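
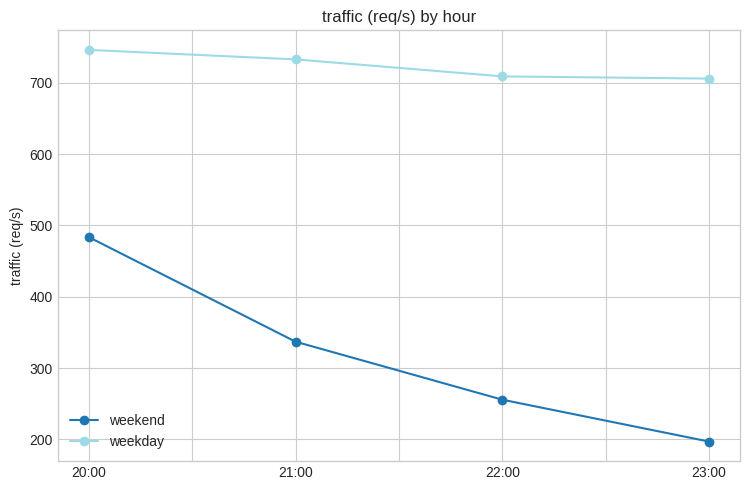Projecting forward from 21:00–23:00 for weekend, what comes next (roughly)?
≈ 125

Last three: 350, 250, 200 → slope ≈ -75/step → next ≈ 125.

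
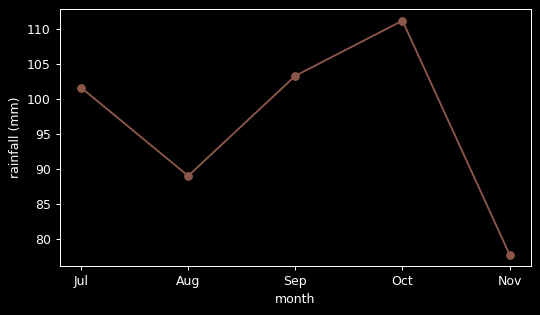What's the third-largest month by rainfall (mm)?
Jul

Top 4: Oct ≈ 110, Sep ≈ 105, Jul ≈ 100, Aug ≈ 90.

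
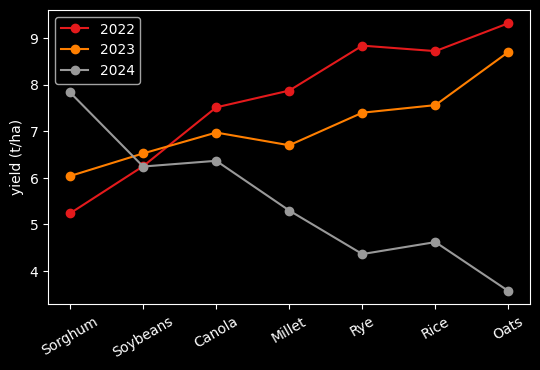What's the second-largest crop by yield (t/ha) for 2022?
Rye

Top 3 for 2022: Oats ≈ 9.5, Rye ≈ 9.0, Rice ≈ 8.5.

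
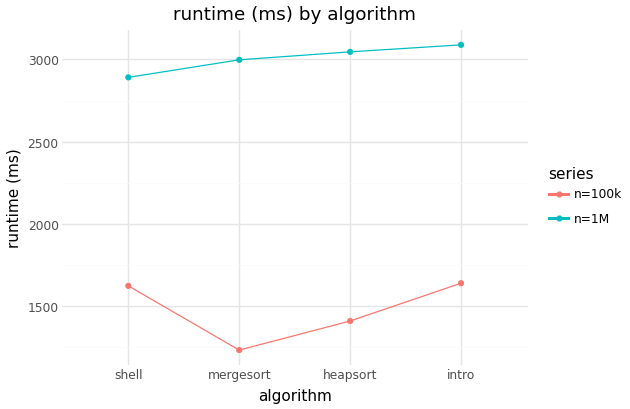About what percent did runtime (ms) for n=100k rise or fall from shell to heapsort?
≈ -12.5%

shell ≈ 1600, heapsort ≈ 1400; (1400 − 1600) / 1600 ≈ -12.5%.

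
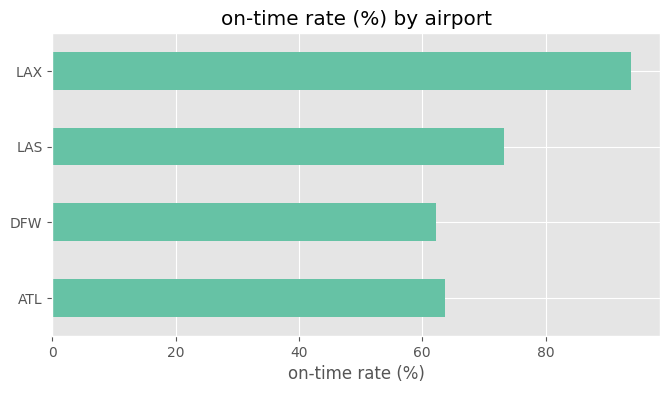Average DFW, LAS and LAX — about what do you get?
(60 + 70 + 90) / 3 ≈ 73.

≈ 73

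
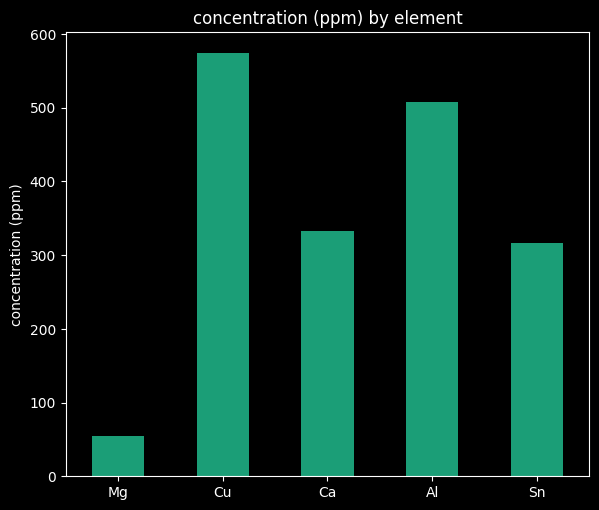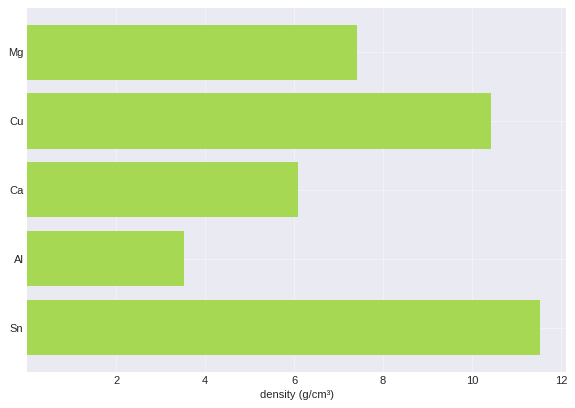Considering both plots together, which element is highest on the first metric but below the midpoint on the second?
Chart 2 median density (g/cm³) ≈ 8; below-median elements: Ca, Al. Among those, Al has the highest concentration (ppm) (≈ 500).

Al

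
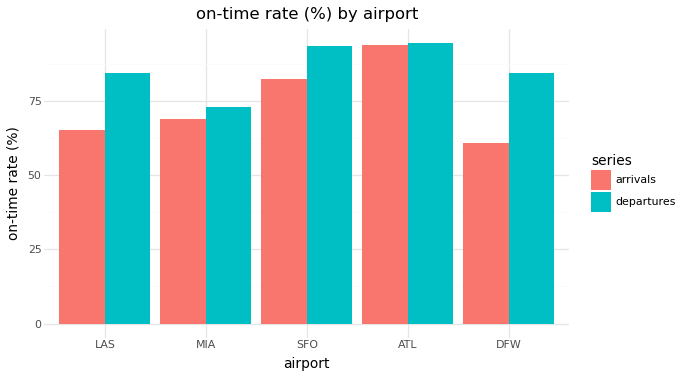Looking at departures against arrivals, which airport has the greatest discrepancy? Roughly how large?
DFW, ≈ 20 %

DFW: departures ≈ 80, arrivals ≈ 60 → gap ≈ 20. Next-largest (LAS) is only ≈ 10.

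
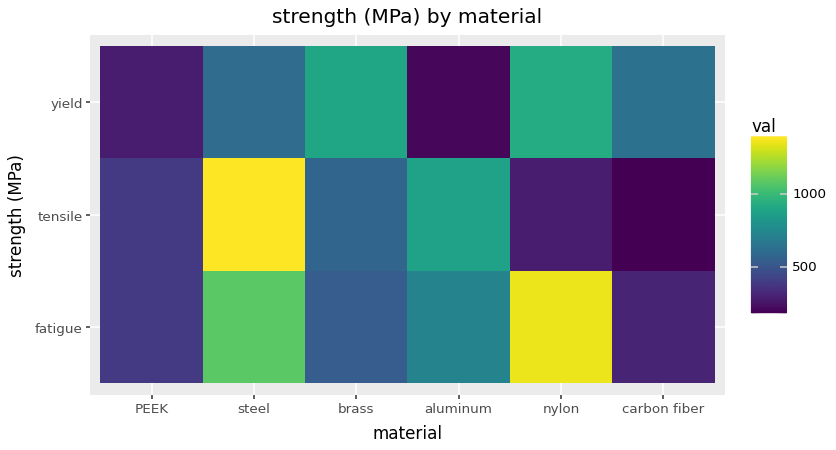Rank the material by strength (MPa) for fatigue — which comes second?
Top 3 for fatigue: nylon ≈ 1400, steel ≈ 1000, aluminum ≈ 800.

steel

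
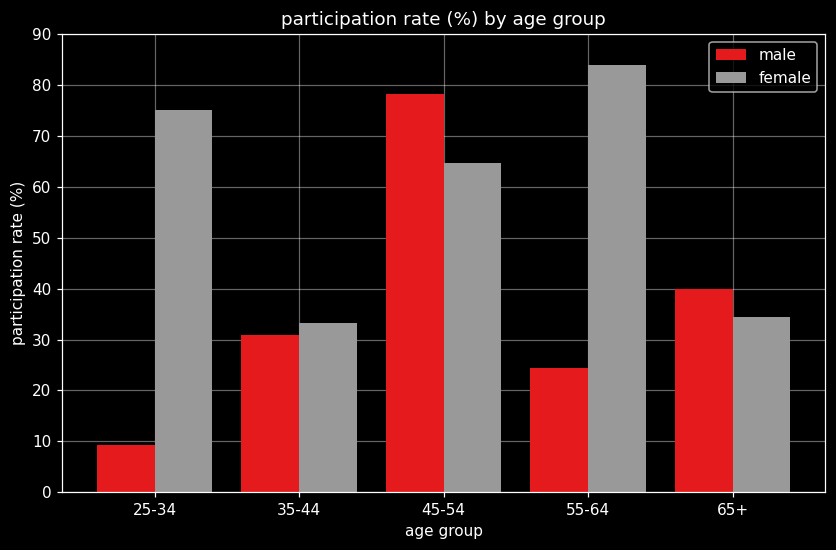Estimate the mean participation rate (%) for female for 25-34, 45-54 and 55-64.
≈ 73

(80 + 60 + 80) / 3 ≈ 73.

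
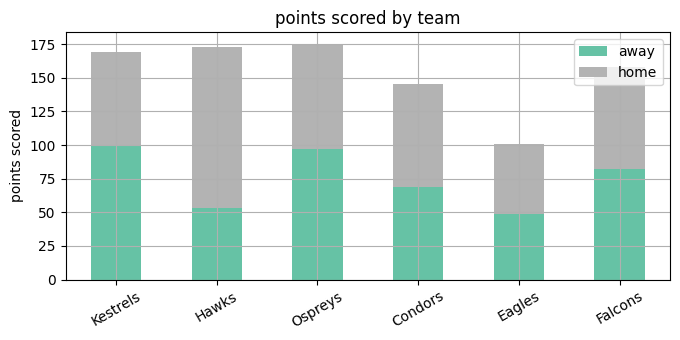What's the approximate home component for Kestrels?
home top ≈ 160, bottom ≈ 100; segment ≈ 60.

≈ 60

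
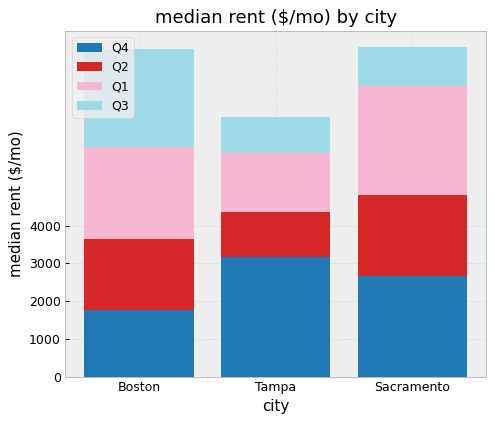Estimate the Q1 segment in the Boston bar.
≈ 2000

Q1 top ≈ 6000, bottom ≈ 4000; segment ≈ 2000.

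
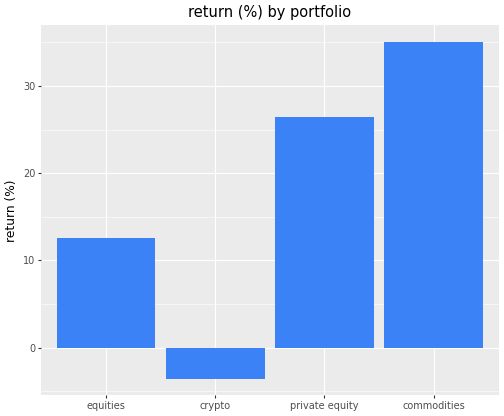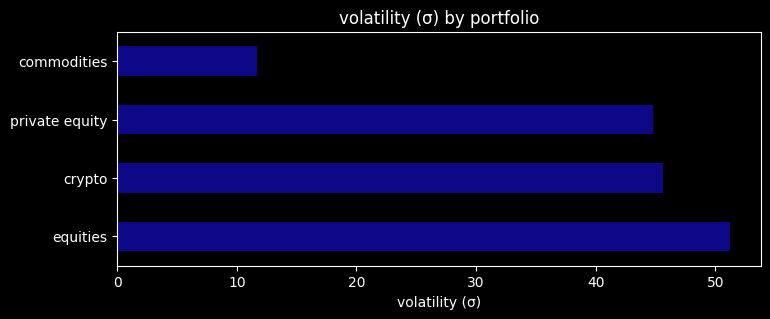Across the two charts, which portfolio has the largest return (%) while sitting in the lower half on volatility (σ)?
commodities

Chart 2 median volatility (σ) ≈ 45; below-median portfolios: private equity, commodities. Among those, commodities has the highest return (%) (≈ 35).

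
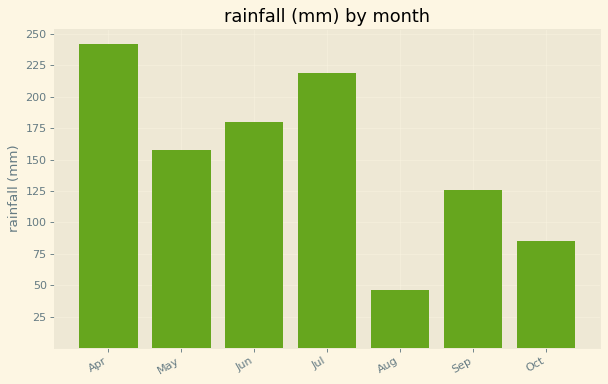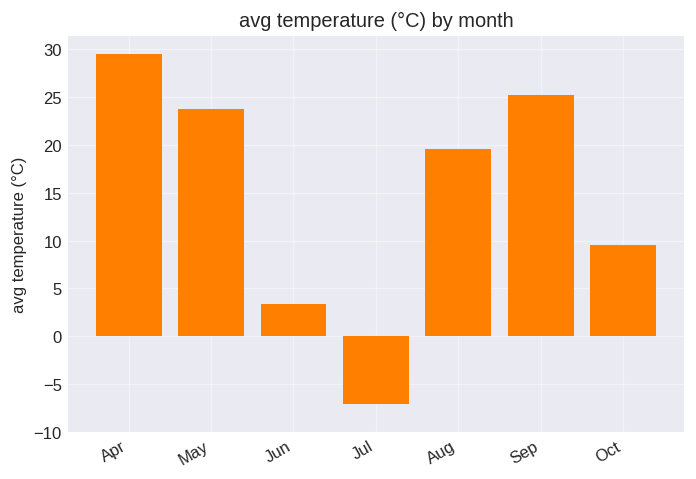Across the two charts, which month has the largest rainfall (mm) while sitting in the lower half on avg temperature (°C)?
Jul

Chart 2 median avg temperature (°C) ≈ 20; below-median months: Jun, Jul, Oct. Among those, Jul has the highest rainfall (mm) (≈ 225).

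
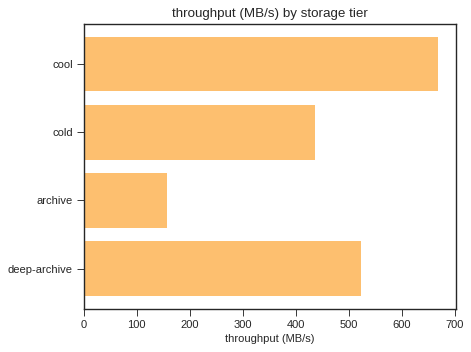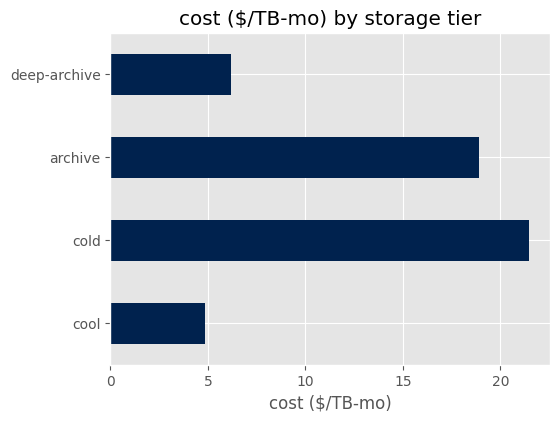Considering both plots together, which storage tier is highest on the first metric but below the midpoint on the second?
Chart 2 median cost ($/TB-mo) ≈ 12; below-median storage tiers: cool, deep-archive. Among those, cool has the highest throughput (MB/s) (≈ 700).

cool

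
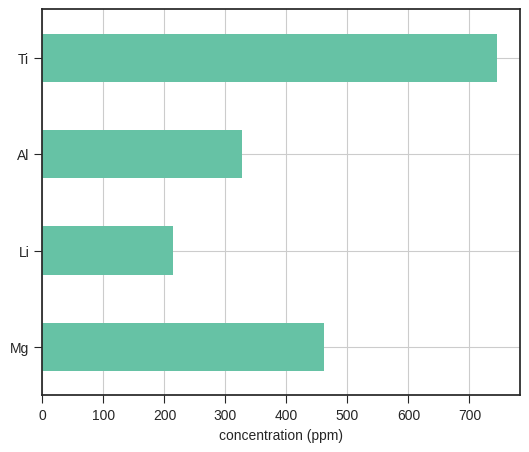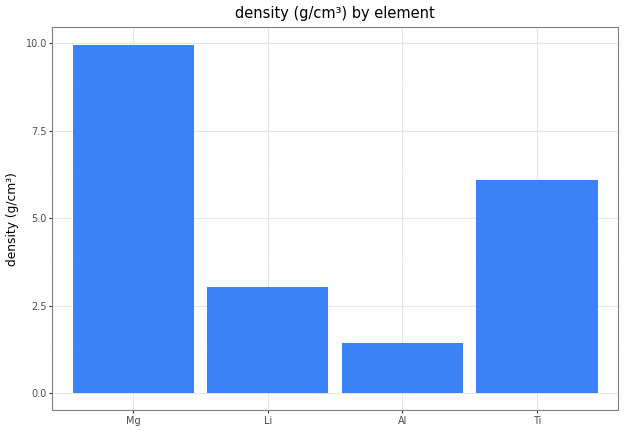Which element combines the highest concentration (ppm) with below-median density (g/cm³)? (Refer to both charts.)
Al

Chart 2 median density (g/cm³) ≈ 5; below-median elements: Li, Al. Among those, Al has the highest concentration (ppm) (≈ 300).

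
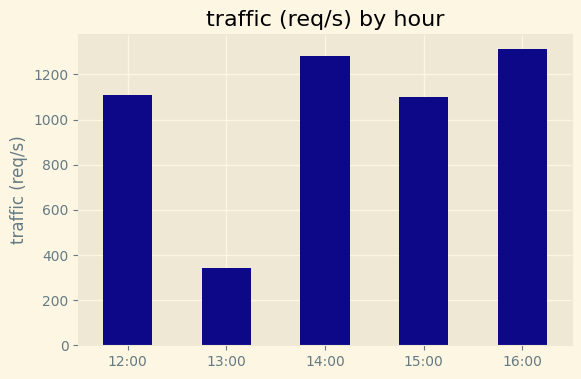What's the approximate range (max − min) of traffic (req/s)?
Max 16:00 ≈ 1400, min 13:00 ≈ 400; range ≈ 1000.

≈ 1000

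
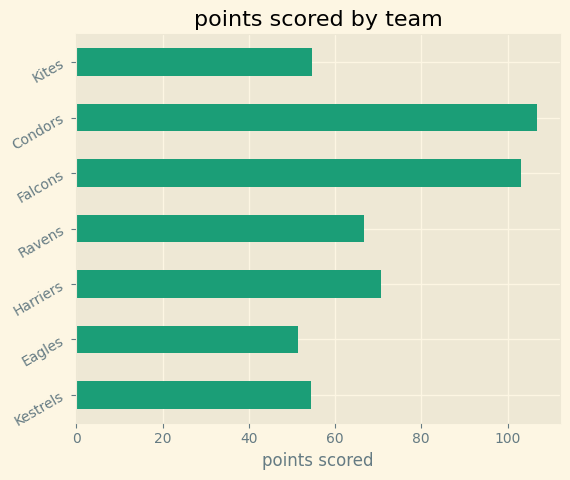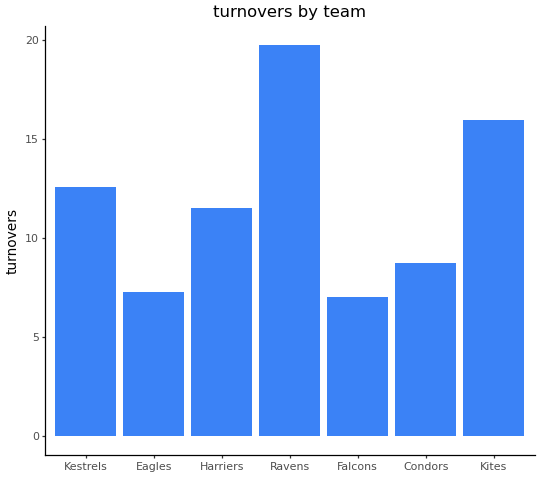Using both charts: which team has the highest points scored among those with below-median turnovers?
Condors

Chart 2 median turnovers ≈ 12; below-median teams: Eagles, Falcons, Condors. Among those, Condors has the highest points scored (≈ 110).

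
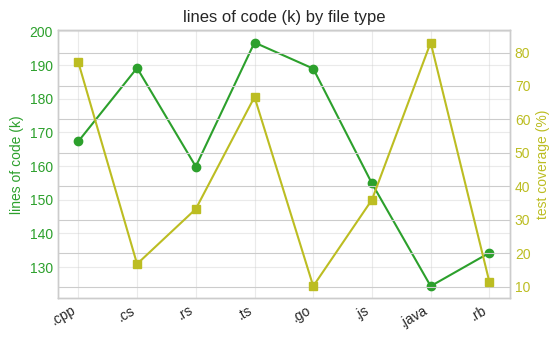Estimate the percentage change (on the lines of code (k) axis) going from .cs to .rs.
≈ -15.8%

.cs ≈ 190, .rs ≈ 160; (160 − 190) / 190 ≈ -15.8%.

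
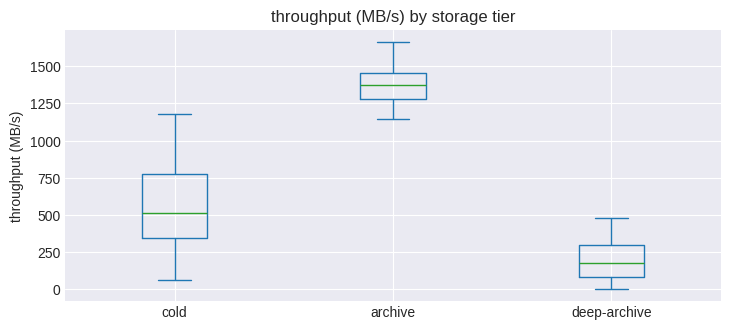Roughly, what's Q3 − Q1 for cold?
≈ 500

Q3 ≈ 800, Q1 ≈ 300; IQR ≈ 500.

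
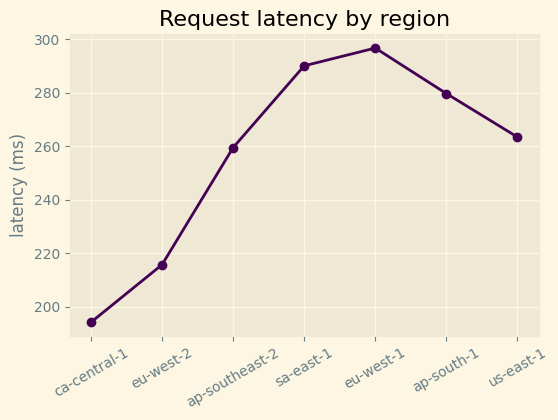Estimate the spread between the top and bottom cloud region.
≈ 110

Max eu-west-1 ≈ 300, min ca-central-1 ≈ 190; range ≈ 110.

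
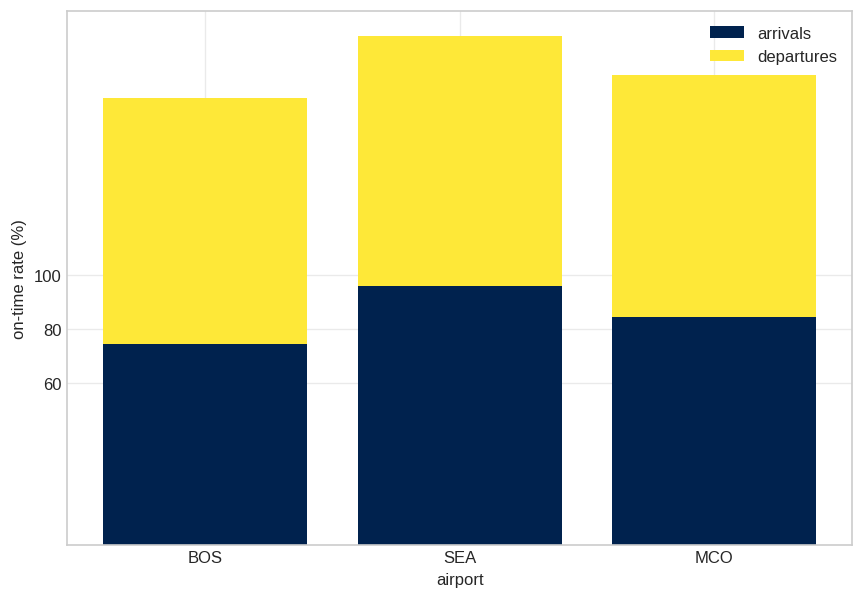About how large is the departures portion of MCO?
≈ 100

departures top ≈ 180, bottom ≈ 80; segment ≈ 100.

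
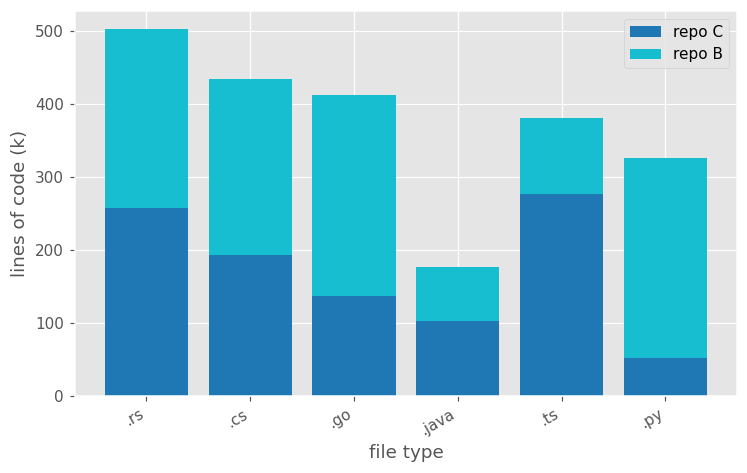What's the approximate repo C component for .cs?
≈ 200

repo C top ≈ 200, bottom ≈ 0; segment ≈ 200.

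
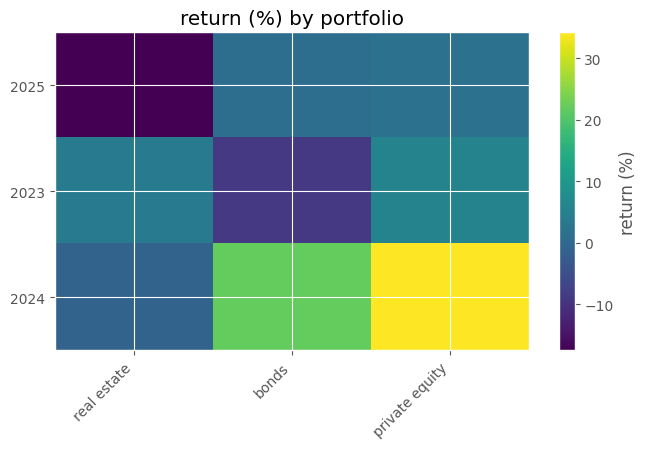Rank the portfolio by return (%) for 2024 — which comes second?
Top 3 for 2024: private equity ≈ 35, bonds ≈ 20, real estate ≈ 0.

bonds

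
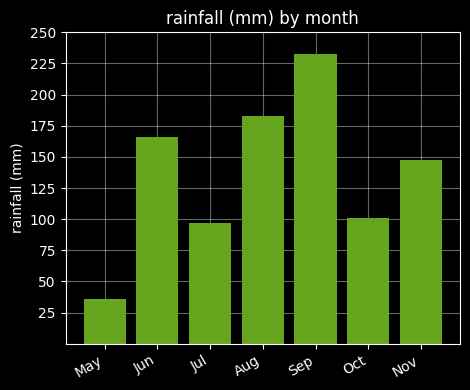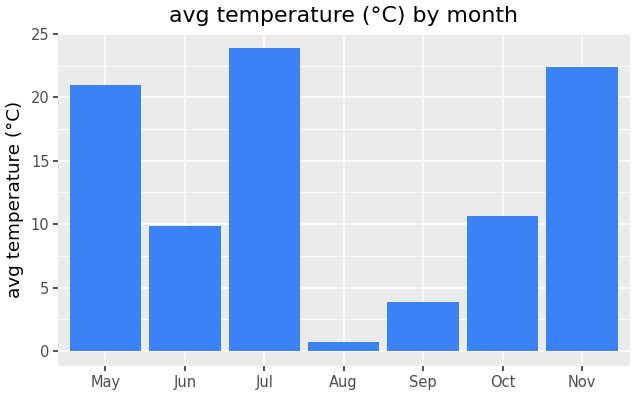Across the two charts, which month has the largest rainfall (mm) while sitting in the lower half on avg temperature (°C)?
Sep

Chart 2 median avg temperature (°C) ≈ 10; below-median months: Jun, Aug, Sep. Among those, Sep has the highest rainfall (mm) (≈ 225).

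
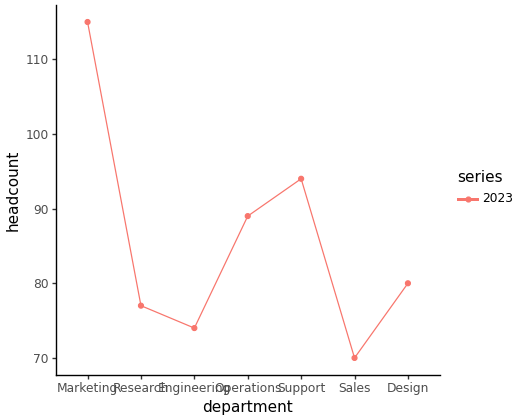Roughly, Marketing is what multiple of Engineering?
≈ 1.53×

Marketing ≈ 115, Engineering ≈ 75; 115/75 ≈ 1.53.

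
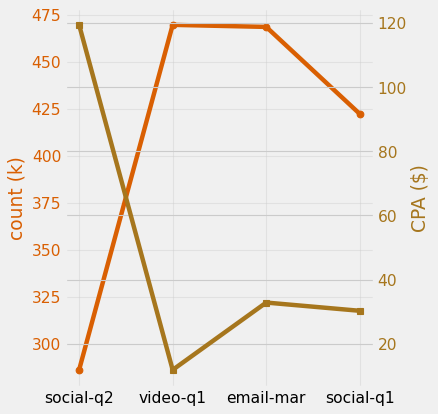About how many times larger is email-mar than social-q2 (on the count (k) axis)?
email-mar ≈ 460, social-q2 ≈ 280; 460/280 ≈ 1.64.

≈ 1.64×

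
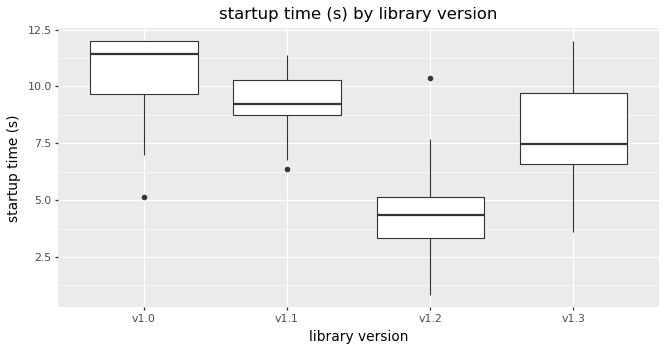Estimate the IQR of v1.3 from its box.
Q3 ≈ 10, Q1 ≈ 7; IQR ≈ 3.

≈ 3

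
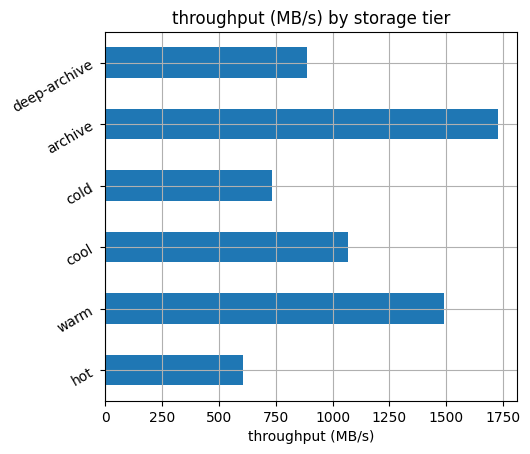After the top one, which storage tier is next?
Top 3: archive ≈ 1800, warm ≈ 1400, cool ≈ 1000.

warm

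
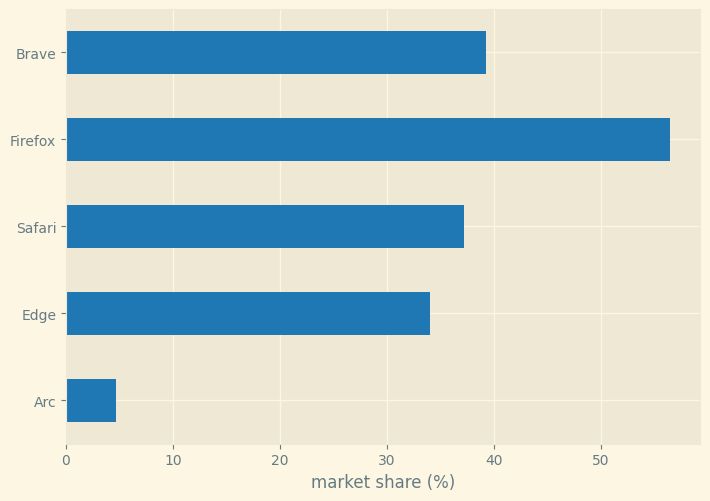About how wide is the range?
≈ 50

Max Firefox ≈ 55, min Arc ≈ 5; range ≈ 50.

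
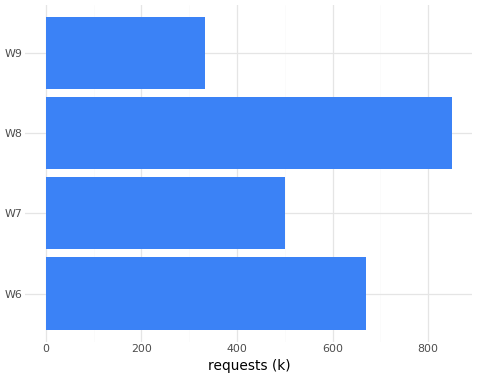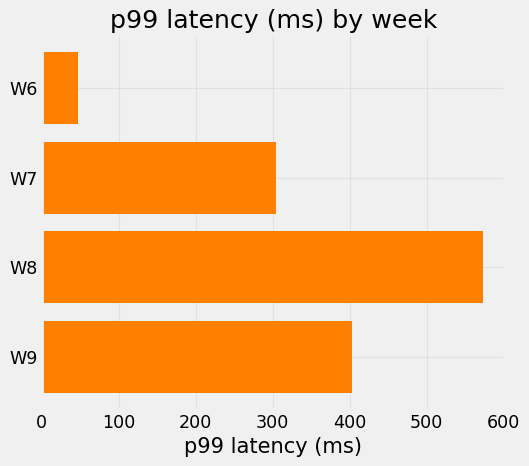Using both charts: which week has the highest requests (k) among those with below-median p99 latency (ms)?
Chart 2 median p99 latency (ms) ≈ 400; below-median weeks: W6, W7. Among those, W6 has the highest requests (k) (≈ 700).

W6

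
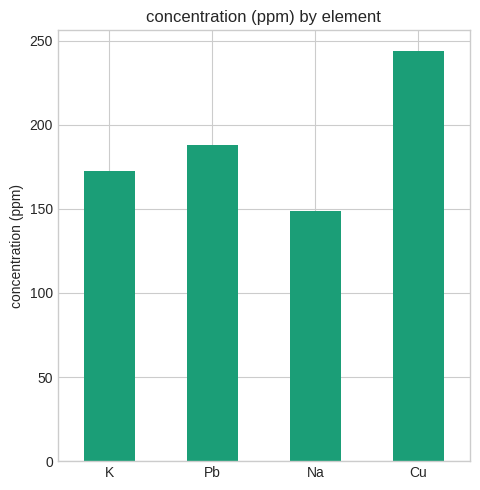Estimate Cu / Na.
≈ 1.67×

Cu ≈ 250, Na ≈ 150; 250/150 ≈ 1.67.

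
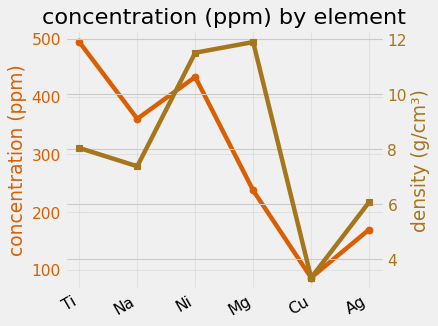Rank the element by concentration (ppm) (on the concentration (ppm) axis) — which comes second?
Top 3 (on the concentration (ppm) axis): Ti ≈ 500, Ni ≈ 450, Na ≈ 350.

Ni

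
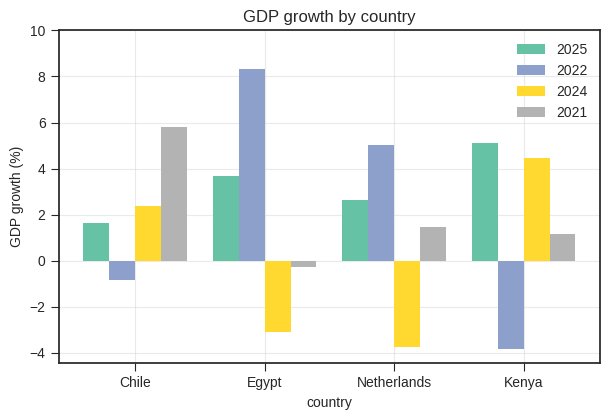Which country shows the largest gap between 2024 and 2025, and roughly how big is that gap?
Egypt, ≈ 8 %

Egypt: 2024 ≈ -4, 2025 ≈ 4 → gap ≈ 8. Next-largest (Netherlands) is only ≈ 6.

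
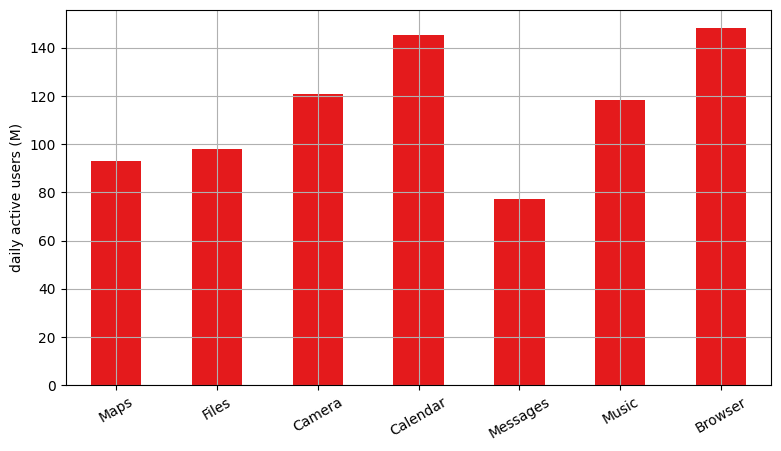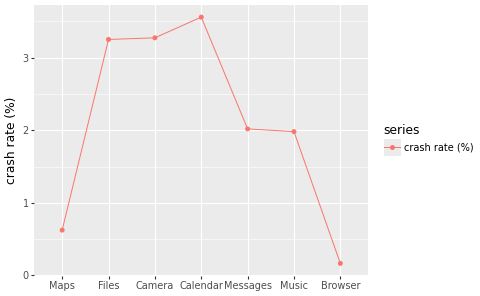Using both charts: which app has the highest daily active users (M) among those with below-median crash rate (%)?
Chart 2 median crash rate (%) ≈ 2; below-median apps: Maps, Music, Browser. Among those, Browser has the highest daily active users (M) (≈ 140).

Browser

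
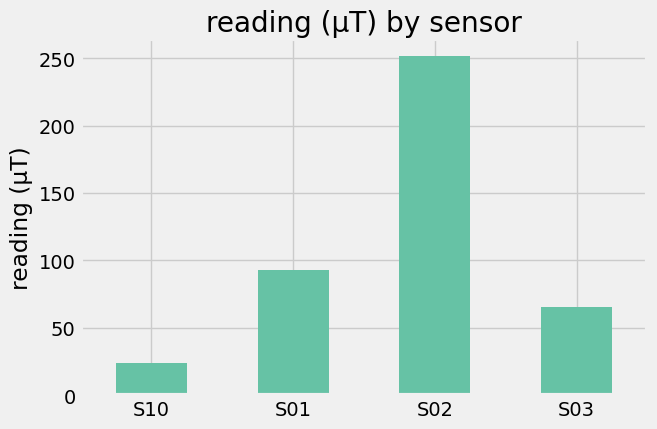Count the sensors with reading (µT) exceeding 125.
Above 125: S02.

1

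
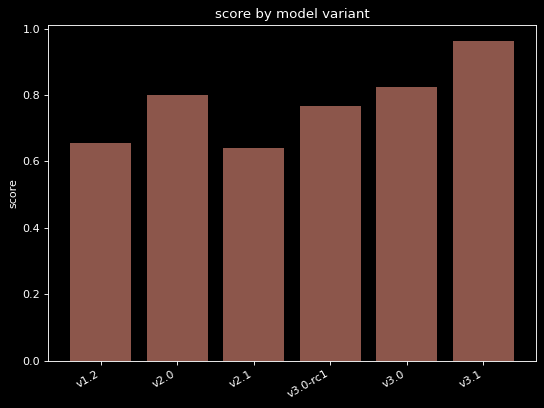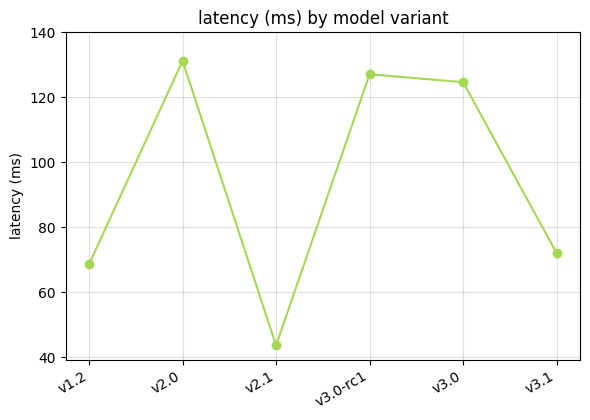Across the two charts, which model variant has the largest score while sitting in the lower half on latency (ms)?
v3.1

Chart 2 median latency (ms) ≈ 100; below-median model variants: v1.2, v2.1, v3.1. Among those, v3.1 has the highest score (≈ 1).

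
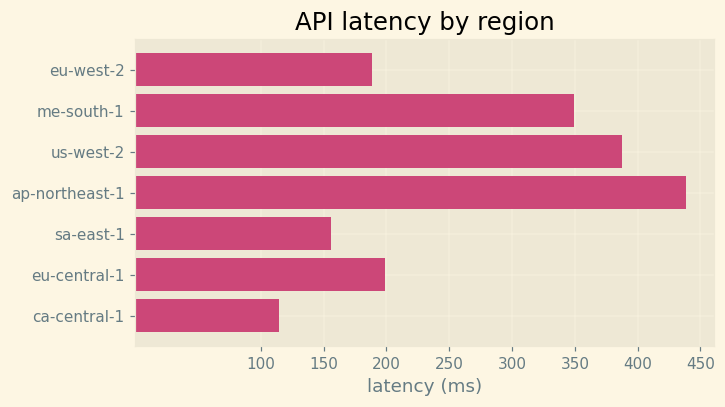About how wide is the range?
≈ 350

Max ap-northeast-1 ≈ 450, min ca-central-1 ≈ 100; range ≈ 350.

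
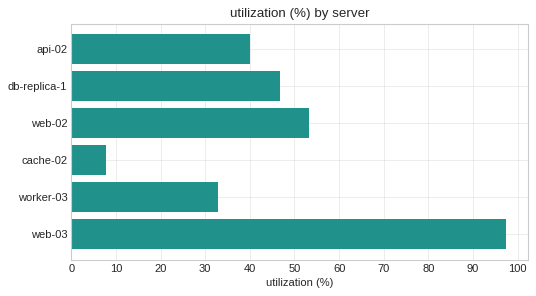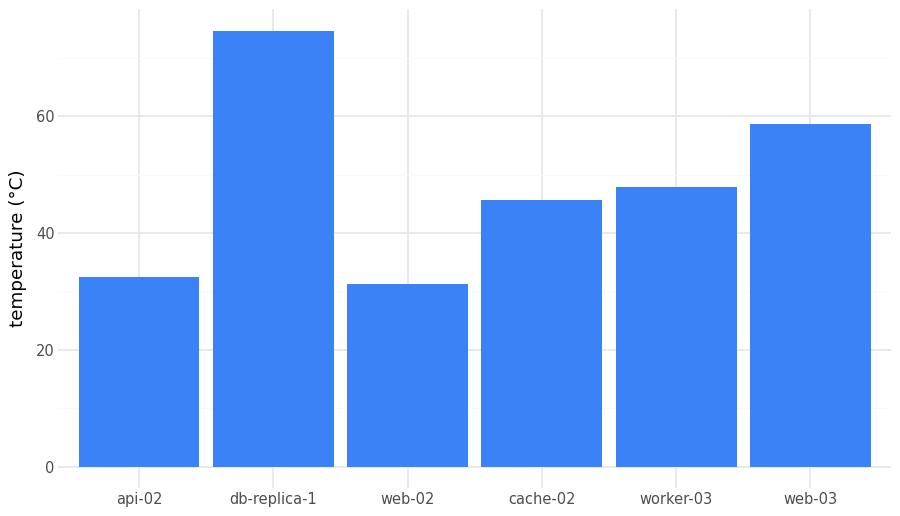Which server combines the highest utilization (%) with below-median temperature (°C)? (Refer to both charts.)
web-02

Chart 2 median temperature (°C) ≈ 50; below-median servers: api-02, web-02, cache-02. Among those, web-02 has the highest utilization (%) (≈ 50).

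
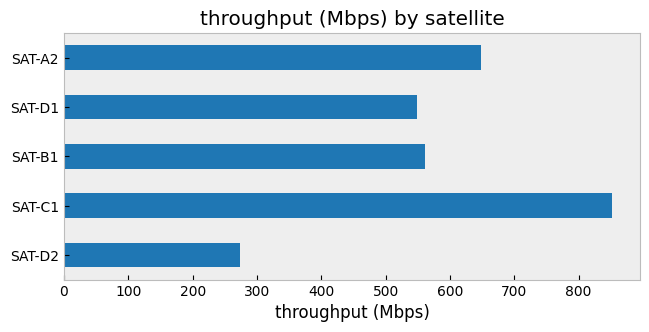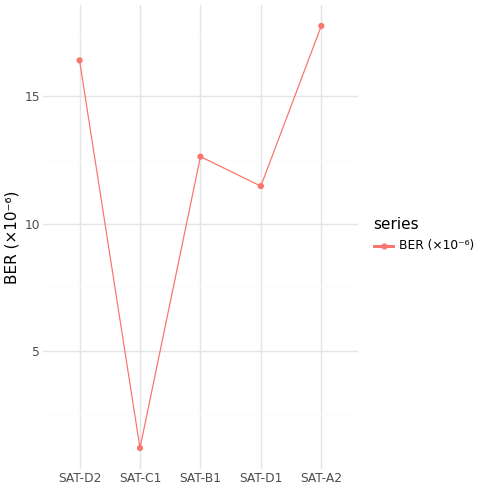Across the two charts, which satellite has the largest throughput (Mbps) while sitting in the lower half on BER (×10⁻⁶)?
SAT-C1

Chart 2 median BER (×10⁻⁶) ≈ 12; below-median satellites: SAT-C1, SAT-D1. Among those, SAT-C1 has the highest throughput (Mbps) (≈ 900).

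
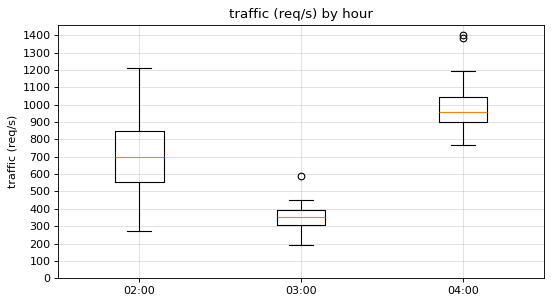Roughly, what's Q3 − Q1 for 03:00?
Q3 ≈ 400, Q1 ≈ 300; IQR ≈ 100.

≈ 100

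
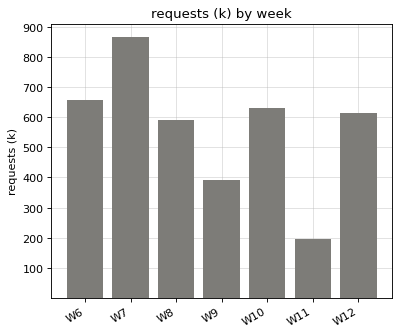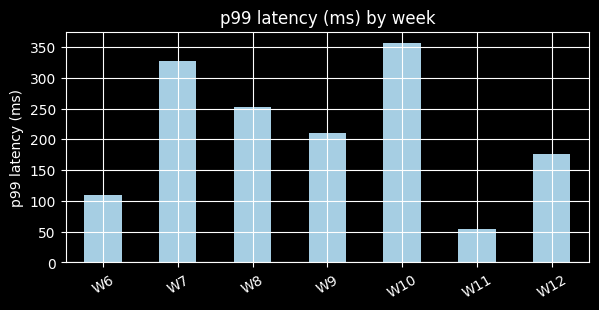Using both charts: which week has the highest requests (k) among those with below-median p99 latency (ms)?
Chart 2 median p99 latency (ms) ≈ 200; below-median weeks: W6, W11, W12. Among those, W6 has the highest requests (k) (≈ 700).

W6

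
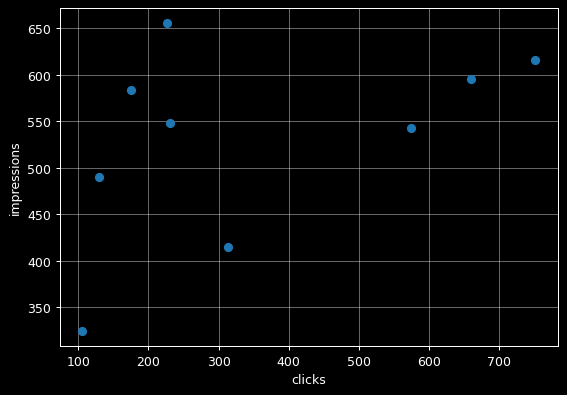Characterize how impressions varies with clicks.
Points are positively correlated; moderate (|r| ≈ 0.5).

positive, moderate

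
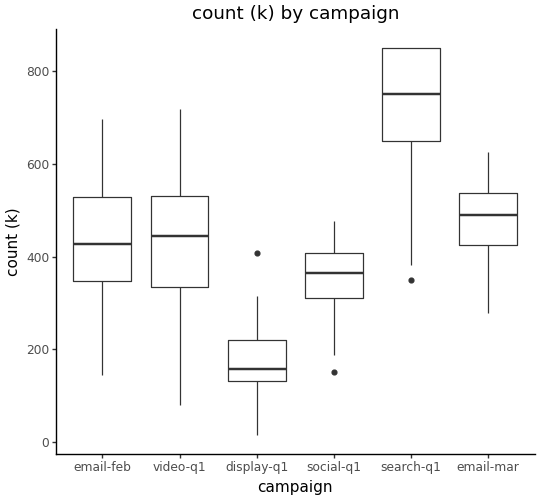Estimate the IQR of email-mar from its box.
Q3 ≈ 550, Q1 ≈ 450; IQR ≈ 100.

≈ 100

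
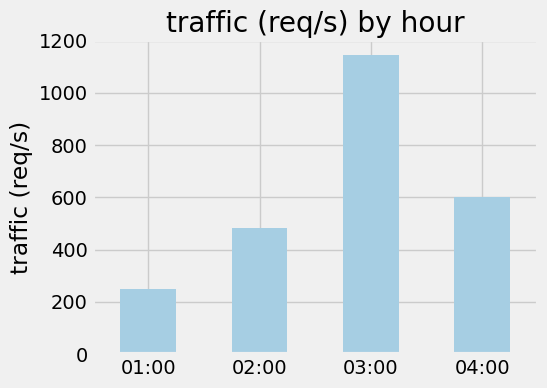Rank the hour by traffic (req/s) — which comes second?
Top 3: 03:00 ≈ 1100, 04:00 ≈ 600, 02:00 ≈ 500.

04:00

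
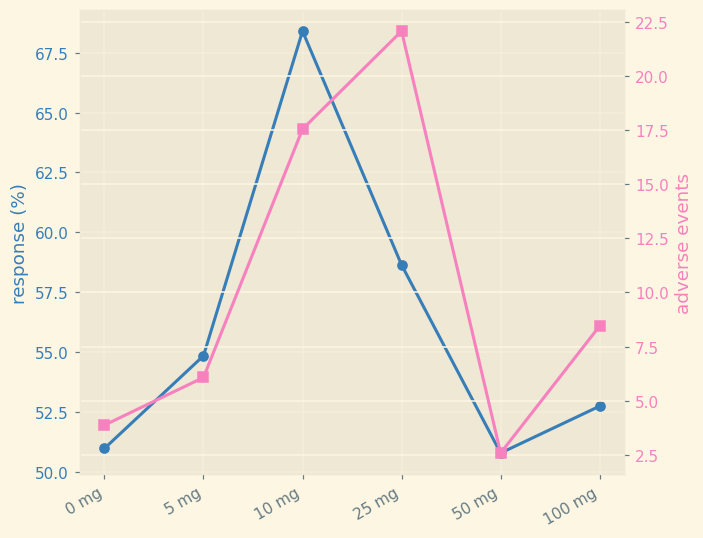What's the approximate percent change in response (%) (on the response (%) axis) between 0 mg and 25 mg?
≈ +16%

0 mg ≈ 50, 25 mg ≈ 58; (58 − 50) / 50 ≈ +16%.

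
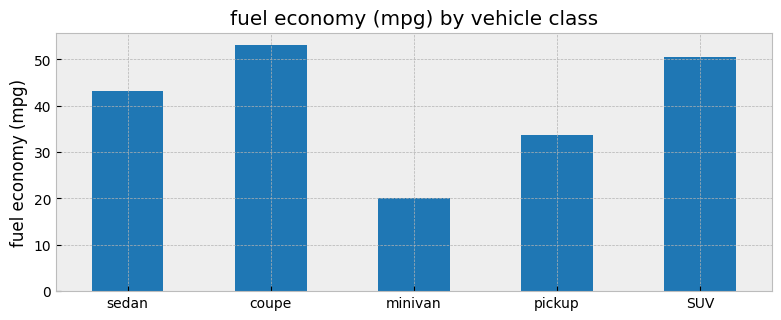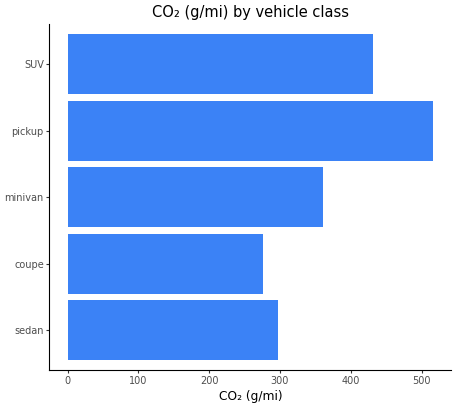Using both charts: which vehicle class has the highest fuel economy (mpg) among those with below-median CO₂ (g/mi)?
coupe

Chart 2 median CO₂ (g/mi) ≈ 350; below-median vehicle classes: sedan, coupe. Among those, coupe has the highest fuel economy (mpg) (≈ 55).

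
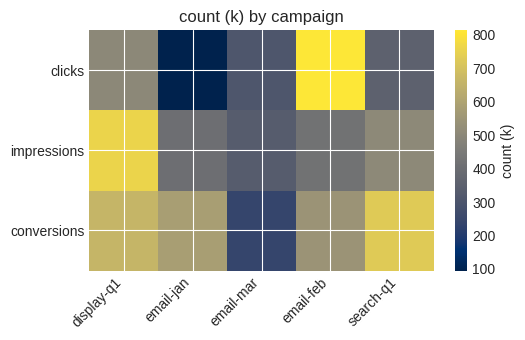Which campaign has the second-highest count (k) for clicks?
display-q1

Top 3 for clicks: email-feb ≈ 800, display-q1 ≈ 500, search-q1 ≈ 400.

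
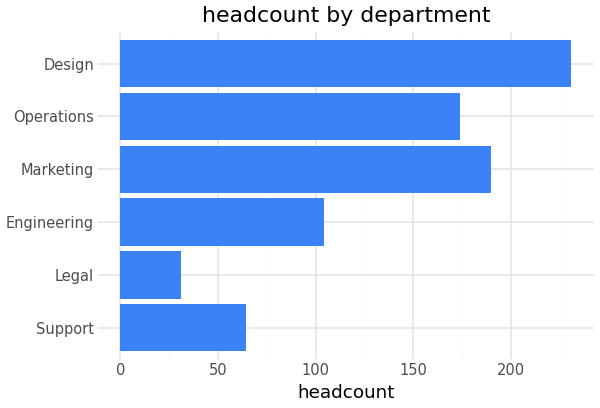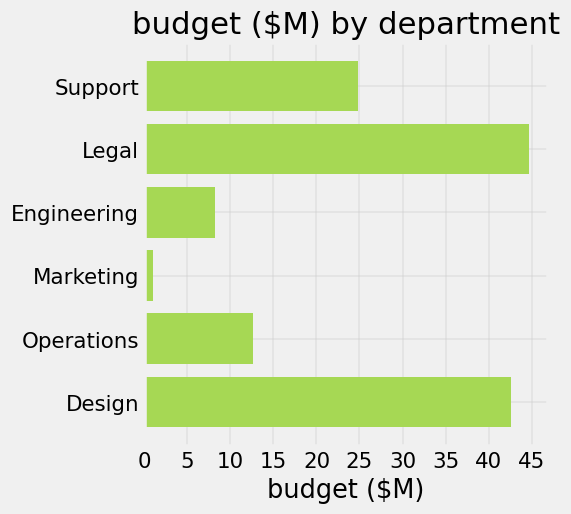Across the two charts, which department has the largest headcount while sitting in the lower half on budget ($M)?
Chart 2 median budget ($M) ≈ 20; below-median departments: Engineering, Marketing, Operations. Among those, Marketing has the highest headcount (≈ 200).

Marketing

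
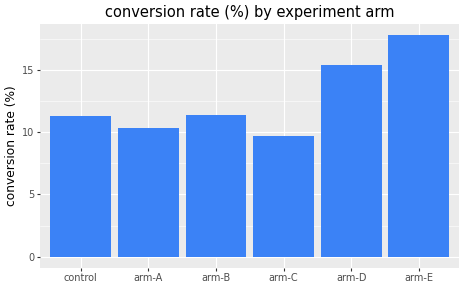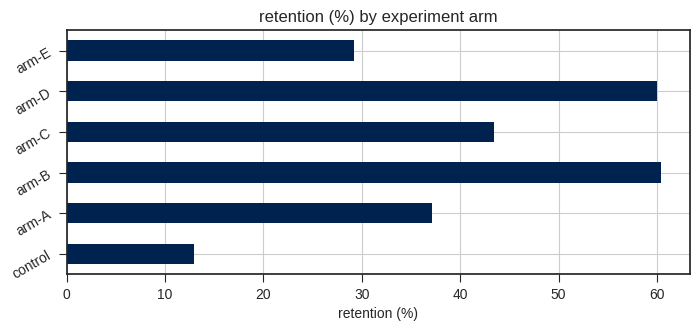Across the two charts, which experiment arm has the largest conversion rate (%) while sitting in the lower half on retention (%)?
arm-E

Chart 2 median retention (%) ≈ 40; below-median experiment arms: control, arm-A, arm-E. Among those, arm-E has the highest conversion rate (%) (≈ 18).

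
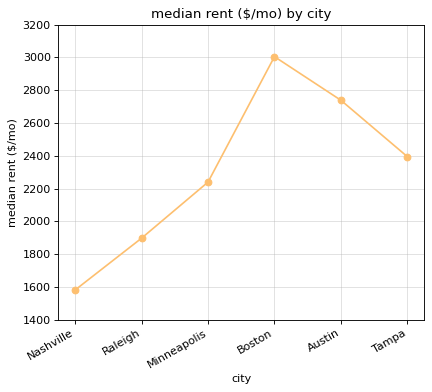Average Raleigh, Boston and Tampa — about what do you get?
≈ 2400

(1800 + 3000 + 2400) / 3 ≈ 2400.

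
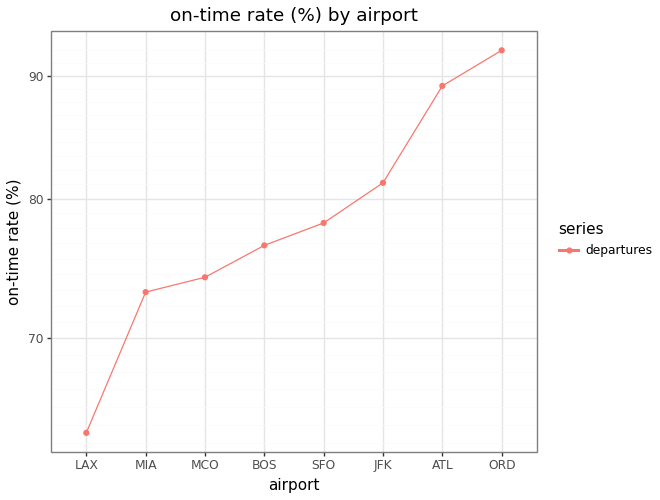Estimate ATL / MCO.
ATL ≈ 90, MCO ≈ 75; 90/75 ≈ 1.2.

≈ 1.2×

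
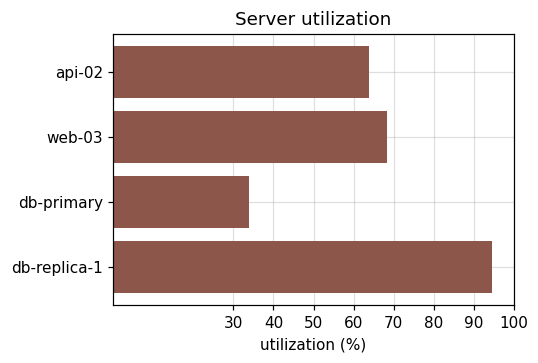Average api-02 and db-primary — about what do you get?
≈ 45

(60 + 30) / 2 ≈ 45.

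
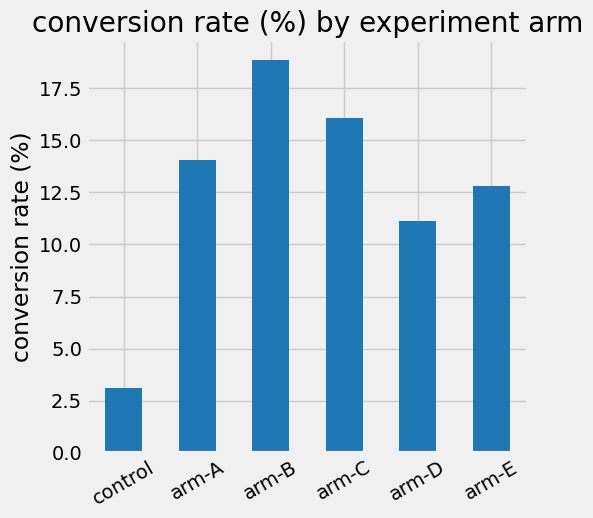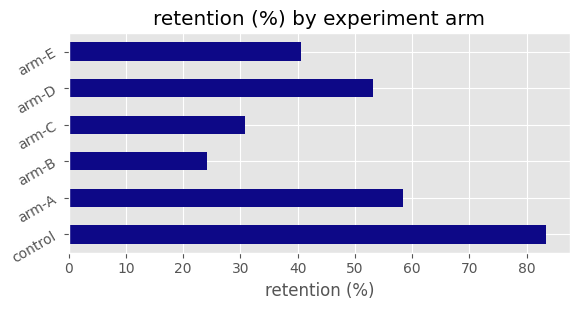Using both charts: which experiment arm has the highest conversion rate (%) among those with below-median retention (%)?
arm-B

Chart 2 median retention (%) ≈ 50; below-median experiment arms: arm-B, arm-C, arm-E. Among those, arm-B has the highest conversion rate (%) (≈ 18).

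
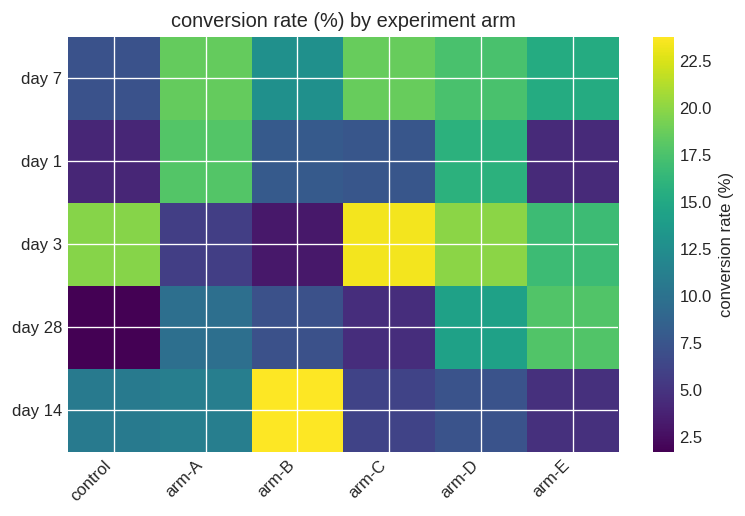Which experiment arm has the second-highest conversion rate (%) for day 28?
Top 3 for day 28: arm-E ≈ 18, arm-D ≈ 14, arm-A ≈ 10.

arm-D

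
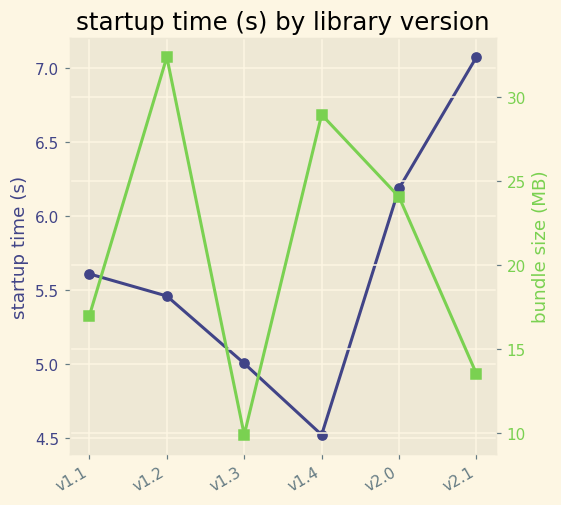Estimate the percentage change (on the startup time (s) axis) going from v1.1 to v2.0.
v1.1 ≈ 5.5, v2.0 ≈ 6.0; (6.0 − 5.5) / 5.5 ≈ +9.1%.

≈ +9.1%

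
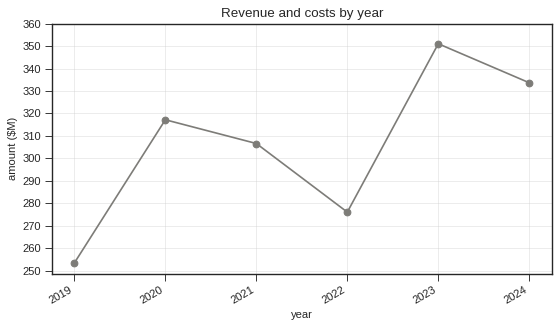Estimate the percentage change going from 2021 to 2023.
2021 ≈ 310, 2023 ≈ 350; (350 − 310) / 310 ≈ +12.9%.

≈ +12.9%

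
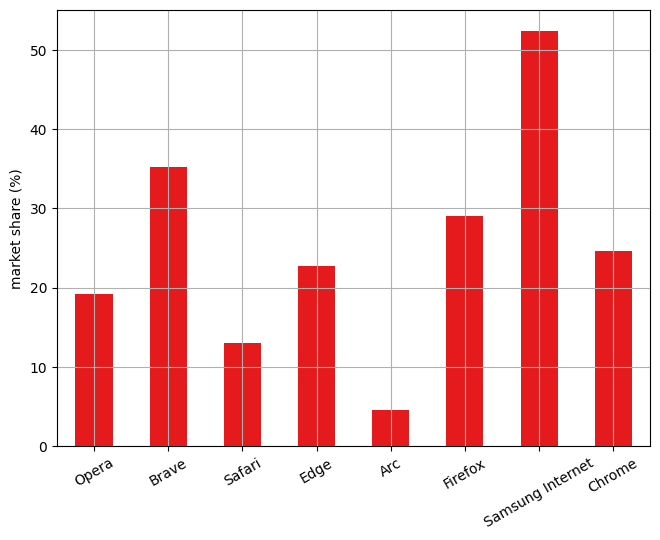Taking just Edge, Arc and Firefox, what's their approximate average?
≈ 20

(25 + 5 + 30) / 3 ≈ 20.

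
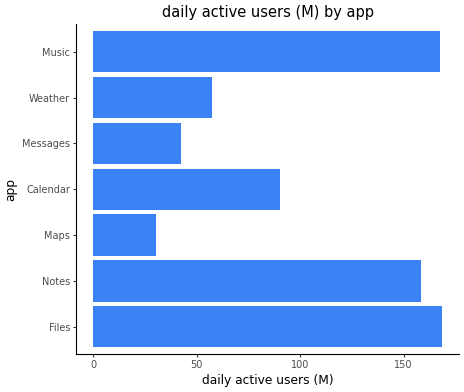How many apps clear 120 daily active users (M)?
Above 120: Files, Notes, Music.

3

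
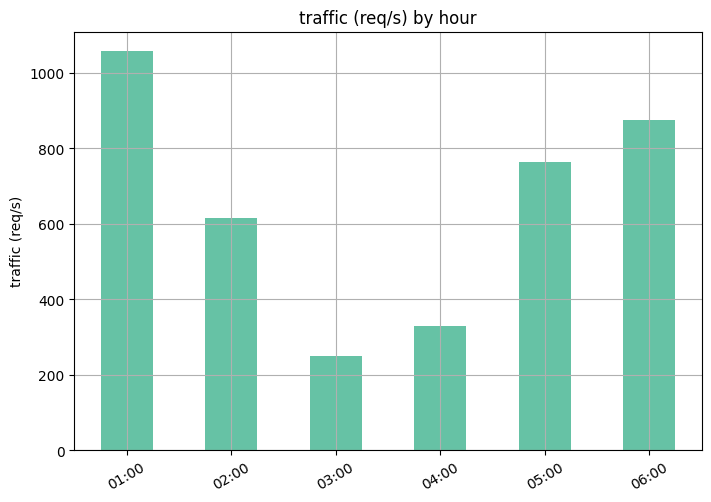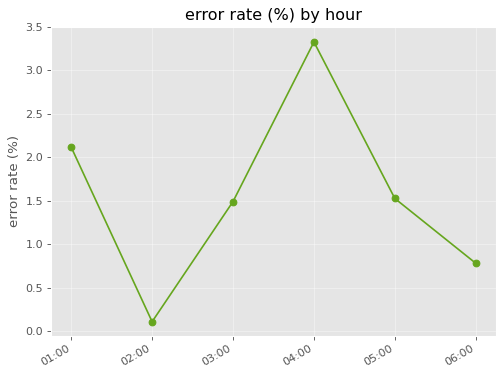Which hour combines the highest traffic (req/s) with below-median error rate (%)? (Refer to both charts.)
06:00

Chart 2 median error rate (%) ≈ 1.5; below-median hours: 02:00, 03:00, 06:00. Among those, 06:00 has the highest traffic (req/s) (≈ 900).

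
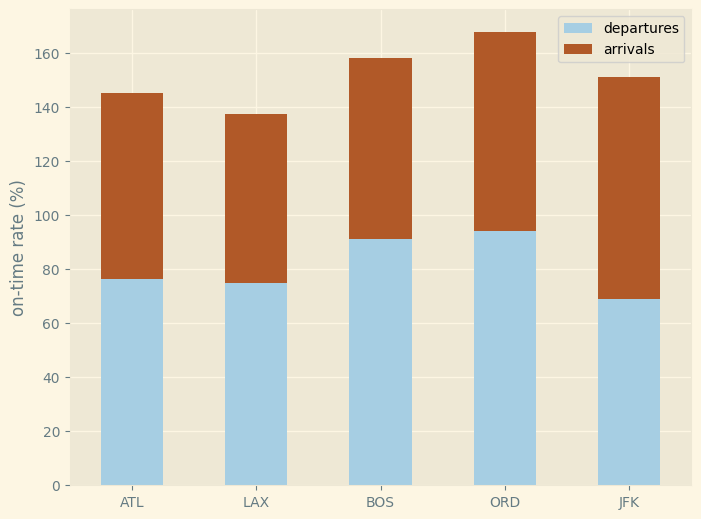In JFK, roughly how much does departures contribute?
≈ 60

departures top ≈ 60, bottom ≈ 0; segment ≈ 60.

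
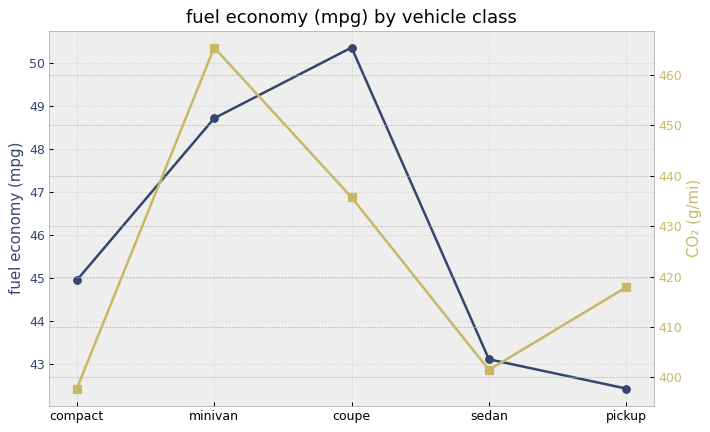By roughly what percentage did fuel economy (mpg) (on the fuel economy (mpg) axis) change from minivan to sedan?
minivan ≈ 49, sedan ≈ 43; (43 − 49) / 49 ≈ -12.2%.

≈ -12.2%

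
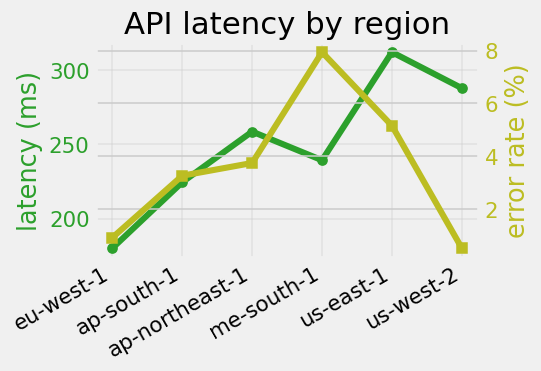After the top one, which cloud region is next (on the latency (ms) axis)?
Top 3 (on the latency (ms) axis): us-east-1 ≈ 320, us-west-2 ≈ 280, ap-northeast-1 ≈ 260.

us-west-2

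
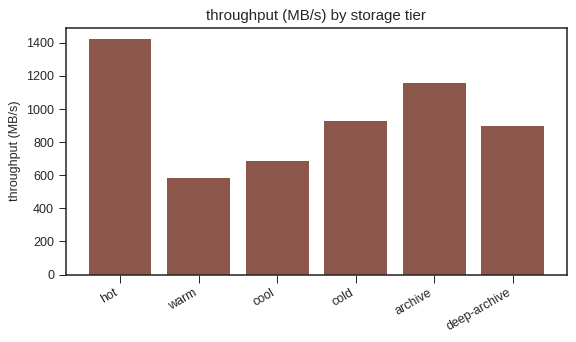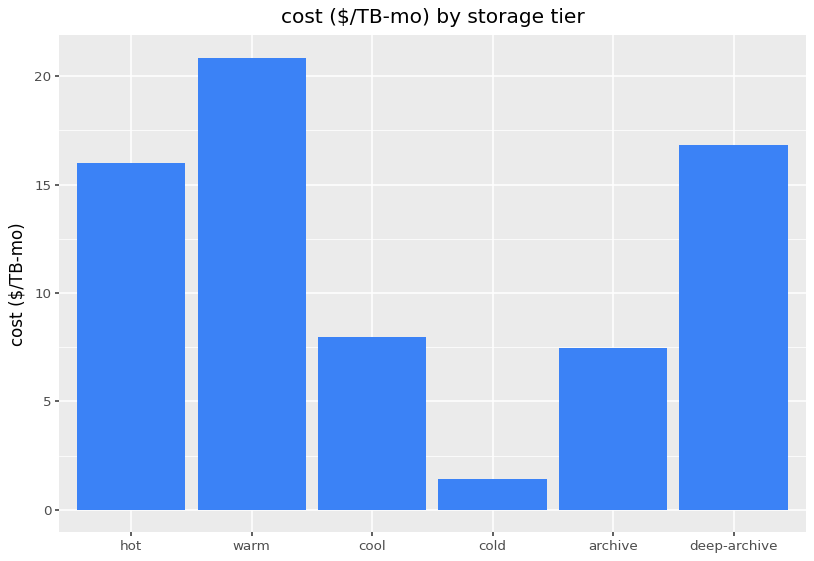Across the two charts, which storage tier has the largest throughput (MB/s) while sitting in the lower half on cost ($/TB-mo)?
Chart 2 median cost ($/TB-mo) ≈ 12; below-median storage tiers: cool, cold, archive. Among those, archive has the highest throughput (MB/s) (≈ 1200).

archive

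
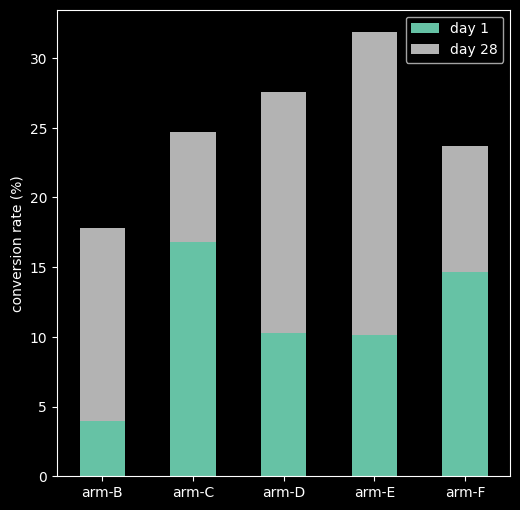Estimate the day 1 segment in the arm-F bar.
≈ 15

day 1 top ≈ 15, bottom ≈ 0; segment ≈ 15.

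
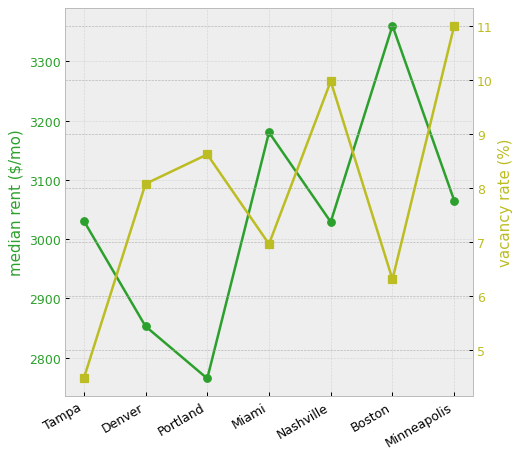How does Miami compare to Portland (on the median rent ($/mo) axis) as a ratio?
≈ 1.16×

Miami ≈ 3200, Portland ≈ 2750; 3200/2750 ≈ 1.16.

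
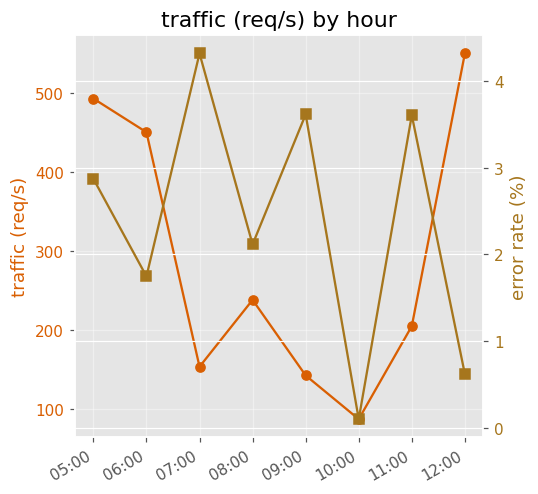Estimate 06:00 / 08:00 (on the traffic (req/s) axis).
≈ 1.8×

06:00 ≈ 450, 08:00 ≈ 250; 450/250 ≈ 1.8.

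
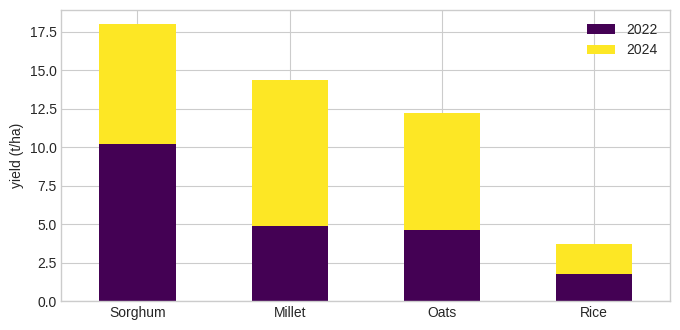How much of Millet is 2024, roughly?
≈ 10

2024 top ≈ 14, bottom ≈ 4; segment ≈ 10.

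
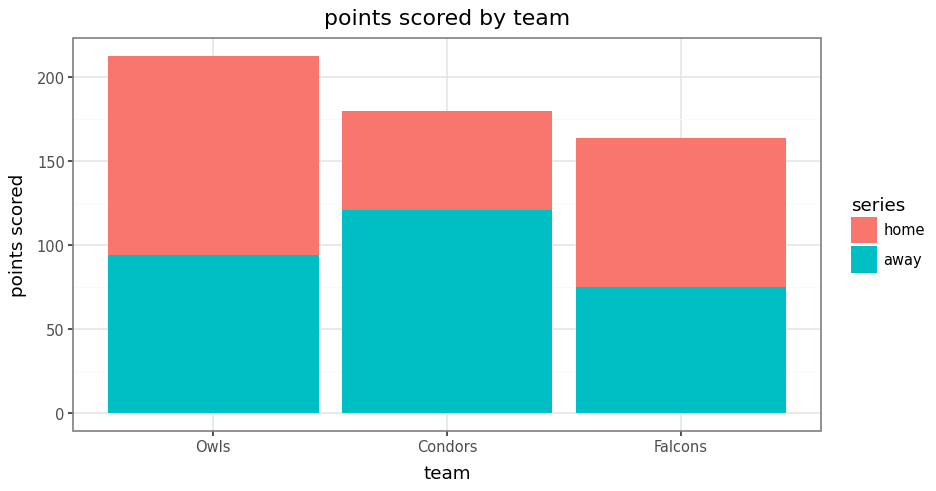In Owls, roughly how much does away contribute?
≈ 100

away top ≈ 100, bottom ≈ 0; segment ≈ 100.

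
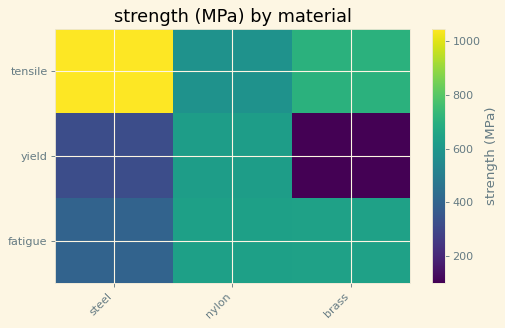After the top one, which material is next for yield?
steel

Top 3 for yield: nylon ≈ 600, steel ≈ 300, brass ≈ 100.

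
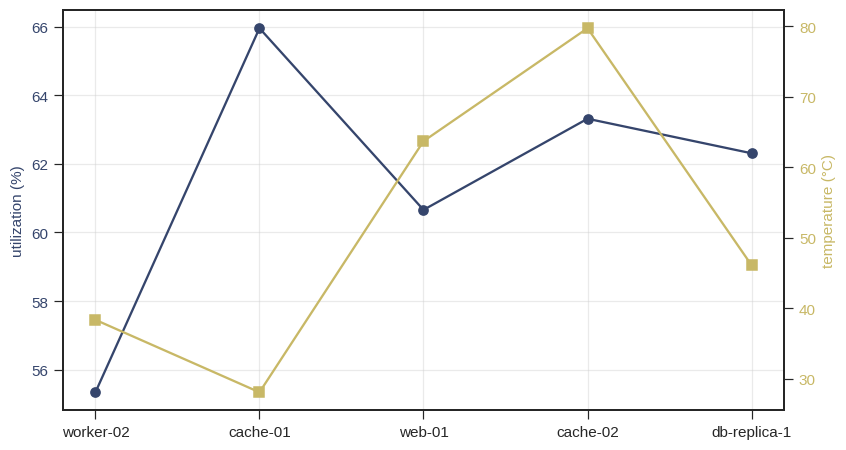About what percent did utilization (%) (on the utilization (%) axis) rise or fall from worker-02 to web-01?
worker-02 ≈ 55, web-01 ≈ 61; (61 − 55) / 55 ≈ +10.9%.

≈ +10.9%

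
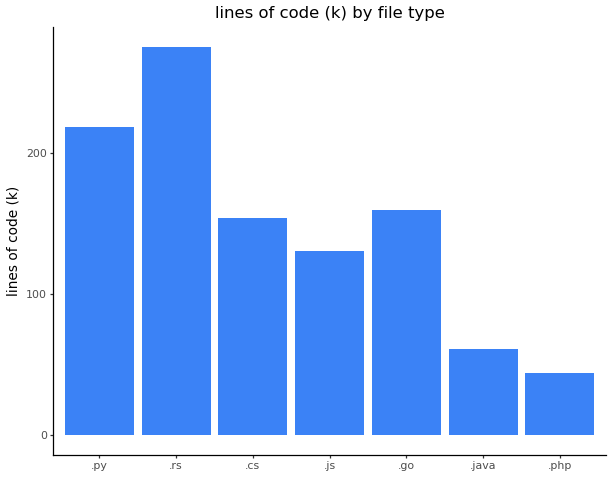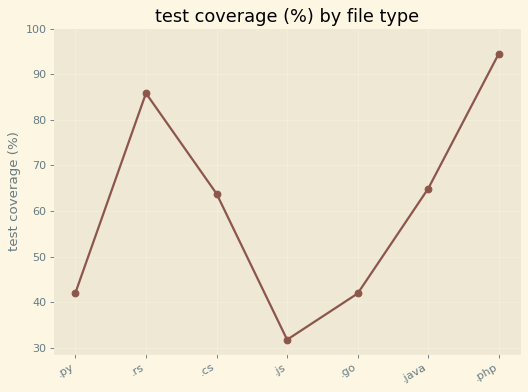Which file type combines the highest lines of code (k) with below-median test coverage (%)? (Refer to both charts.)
.py

Chart 2 median test coverage (%) ≈ 60; below-median file types: .py, .js, .go. Among those, .py has the highest lines of code (k) (≈ 200).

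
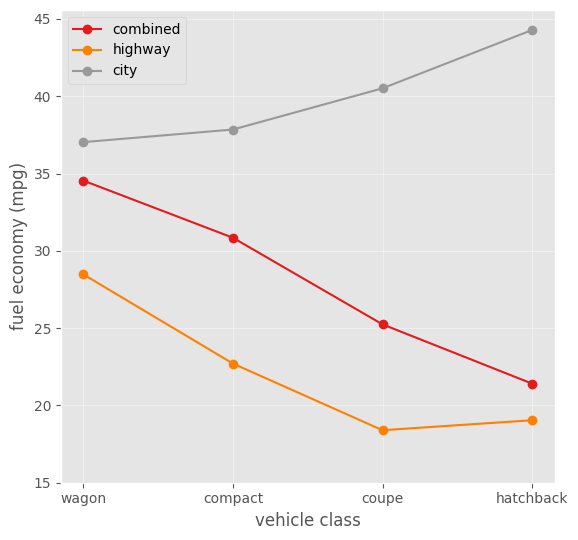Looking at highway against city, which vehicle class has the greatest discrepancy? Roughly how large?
hatchback: highway ≈ 20, city ≈ 45 → gap ≈ 25. Next-largest (coupe) is only ≈ 20.

hatchback, ≈ 25 mpg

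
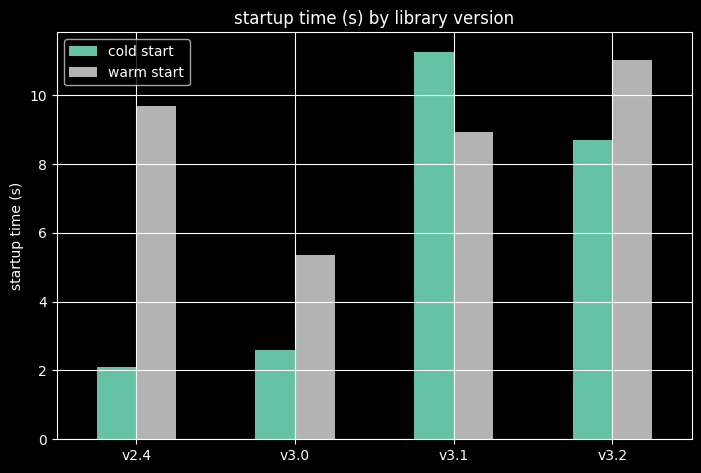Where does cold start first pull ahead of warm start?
v3.0: cold start ≈ 3 vs warm start ≈ 5 (not yet); v3.1: cold start ≈ 11 vs warm start ≈ 9 (first crossover).

v3.1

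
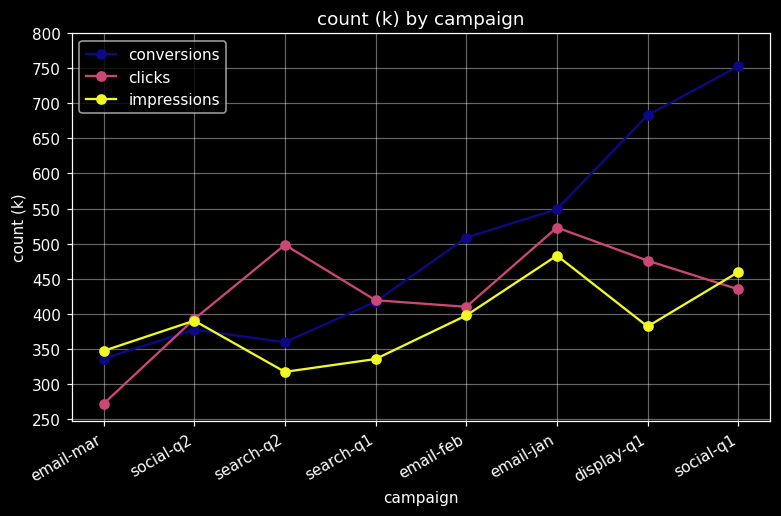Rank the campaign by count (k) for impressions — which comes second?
Top 3 for impressions: email-jan ≈ 500, social-q1 ≈ 450, email-feb ≈ 400.

social-q1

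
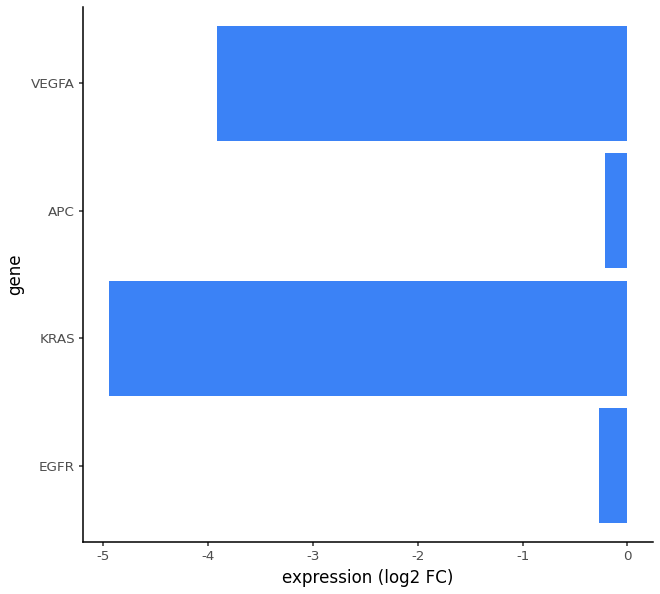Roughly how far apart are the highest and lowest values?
Max APC ≈ 0.0, min KRAS ≈ -5.0; range ≈ 5.0.

≈ 5.0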